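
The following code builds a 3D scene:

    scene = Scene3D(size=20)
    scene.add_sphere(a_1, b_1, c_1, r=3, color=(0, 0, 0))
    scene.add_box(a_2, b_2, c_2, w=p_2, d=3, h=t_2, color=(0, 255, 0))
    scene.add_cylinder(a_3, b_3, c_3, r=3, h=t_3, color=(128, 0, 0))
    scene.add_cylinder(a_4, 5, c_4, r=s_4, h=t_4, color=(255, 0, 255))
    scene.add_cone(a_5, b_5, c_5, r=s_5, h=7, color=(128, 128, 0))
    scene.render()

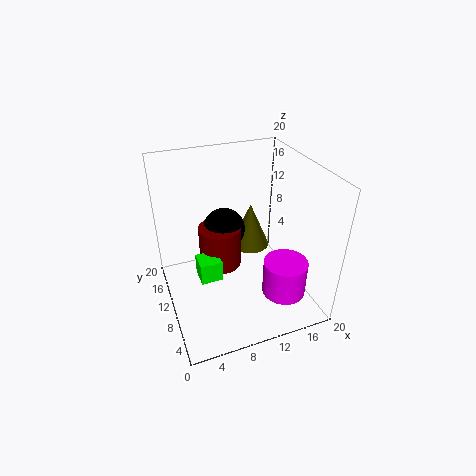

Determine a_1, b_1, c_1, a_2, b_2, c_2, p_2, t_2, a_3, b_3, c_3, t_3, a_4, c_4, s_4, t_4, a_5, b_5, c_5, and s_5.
a_1 = 9; b_1 = 13; c_1 = 10; a_2 = 4; b_2 = 8; c_2 = 5; p_2 = 3; t_2 = 3; a_3 = 8; b_3 = 12; c_3 = 5; t_3 = 6; a_4 = 15; c_4 = 3; s_4 = 3; t_4 = 5; a_5 = 14; b_5 = 15; c_5 = 5; s_5 = 3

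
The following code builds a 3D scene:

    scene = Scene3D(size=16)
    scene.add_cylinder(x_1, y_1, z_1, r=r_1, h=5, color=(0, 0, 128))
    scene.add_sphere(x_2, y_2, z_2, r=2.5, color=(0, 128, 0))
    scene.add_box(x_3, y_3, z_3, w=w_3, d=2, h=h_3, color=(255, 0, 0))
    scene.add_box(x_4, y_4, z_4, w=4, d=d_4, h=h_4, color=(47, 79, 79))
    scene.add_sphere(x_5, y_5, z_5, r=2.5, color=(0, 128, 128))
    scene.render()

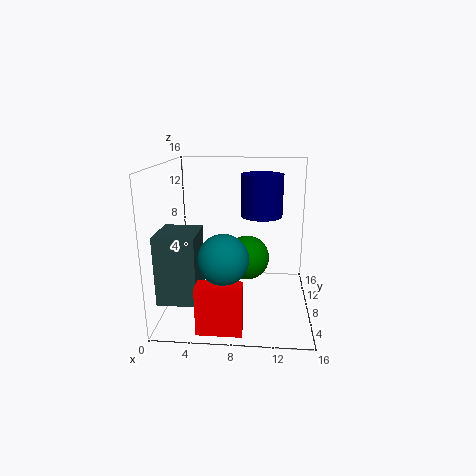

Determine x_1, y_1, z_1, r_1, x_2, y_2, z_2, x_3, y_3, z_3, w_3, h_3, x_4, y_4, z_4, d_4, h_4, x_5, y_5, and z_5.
x_1 = 10.5; y_1 = 12; z_1 = 9.5; r_1 = 2.5; x_2 = 9; y_2 = 8.5; z_2 = 5.5; x_3 = 4.5; y_3 = 0.5; z_3 = 0.5; w_3 = 4.5; h_3 = 5; x_4 = 0.5; y_4 = 1.5; z_4 = 3; d_4 = 4.5; h_4 = 7; x_5 = 7; y_5 = 3; z_5 = 7.5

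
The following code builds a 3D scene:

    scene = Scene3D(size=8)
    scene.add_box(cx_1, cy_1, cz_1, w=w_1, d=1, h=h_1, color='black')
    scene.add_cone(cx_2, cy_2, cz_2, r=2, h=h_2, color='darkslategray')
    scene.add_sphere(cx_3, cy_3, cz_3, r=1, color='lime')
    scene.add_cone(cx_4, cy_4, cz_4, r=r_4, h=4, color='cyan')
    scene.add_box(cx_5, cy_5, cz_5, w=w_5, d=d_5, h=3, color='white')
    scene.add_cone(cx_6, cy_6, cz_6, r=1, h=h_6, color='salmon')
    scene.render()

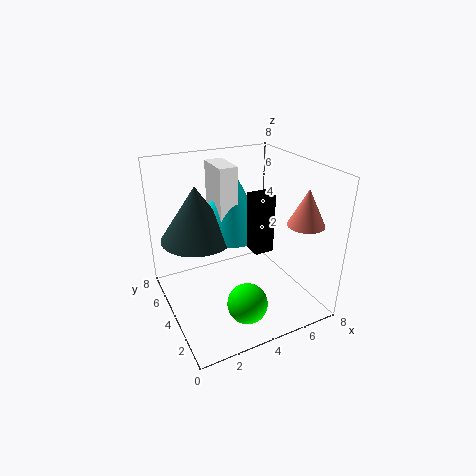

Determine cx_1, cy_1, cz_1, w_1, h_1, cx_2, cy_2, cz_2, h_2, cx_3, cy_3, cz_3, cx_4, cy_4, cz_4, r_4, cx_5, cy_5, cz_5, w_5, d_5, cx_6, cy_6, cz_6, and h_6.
cx_1 = 4, cy_1 = 2, cz_1 = 4, w_1 = 1, h_1 = 3, cx_2 = 2, cy_2 = 5, cz_2 = 4, h_2 = 3, cx_3 = 3, cy_3 = 1, cz_3 = 2, cx_4 = 4, cy_4 = 5, cz_4 = 4, r_4 = 2, cx_5 = 3, cy_5 = 4, cz_5 = 5, w_5 = 1, d_5 = 2, cx_6 = 7, cy_6 = 2, cz_6 = 5, h_6 = 2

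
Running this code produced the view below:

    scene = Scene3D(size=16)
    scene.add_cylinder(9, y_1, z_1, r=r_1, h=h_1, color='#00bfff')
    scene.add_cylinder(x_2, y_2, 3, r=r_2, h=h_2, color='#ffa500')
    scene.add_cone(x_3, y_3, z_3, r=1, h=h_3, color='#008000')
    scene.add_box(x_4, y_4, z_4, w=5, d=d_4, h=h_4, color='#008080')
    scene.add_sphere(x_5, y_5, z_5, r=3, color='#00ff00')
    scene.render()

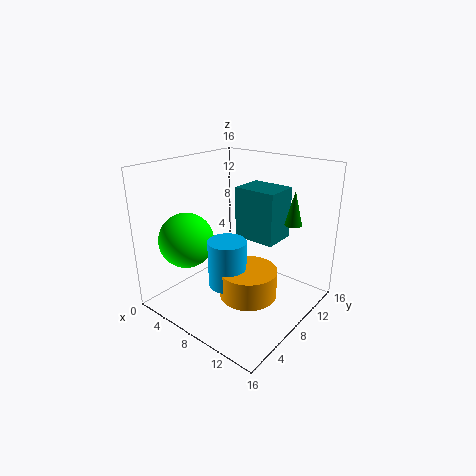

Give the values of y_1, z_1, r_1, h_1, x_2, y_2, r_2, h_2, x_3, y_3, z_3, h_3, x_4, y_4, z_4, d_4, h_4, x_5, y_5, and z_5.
y_1 = 5
z_1 = 4
r_1 = 2
h_1 = 5
x_2 = 11
y_2 = 6
r_2 = 3
h_2 = 3
x_3 = 12
y_3 = 13
z_3 = 9
h_3 = 4
x_4 = 6
y_4 = 10
z_4 = 7
d_4 = 4
h_4 = 6
x_5 = 4
y_5 = 4
z_5 = 8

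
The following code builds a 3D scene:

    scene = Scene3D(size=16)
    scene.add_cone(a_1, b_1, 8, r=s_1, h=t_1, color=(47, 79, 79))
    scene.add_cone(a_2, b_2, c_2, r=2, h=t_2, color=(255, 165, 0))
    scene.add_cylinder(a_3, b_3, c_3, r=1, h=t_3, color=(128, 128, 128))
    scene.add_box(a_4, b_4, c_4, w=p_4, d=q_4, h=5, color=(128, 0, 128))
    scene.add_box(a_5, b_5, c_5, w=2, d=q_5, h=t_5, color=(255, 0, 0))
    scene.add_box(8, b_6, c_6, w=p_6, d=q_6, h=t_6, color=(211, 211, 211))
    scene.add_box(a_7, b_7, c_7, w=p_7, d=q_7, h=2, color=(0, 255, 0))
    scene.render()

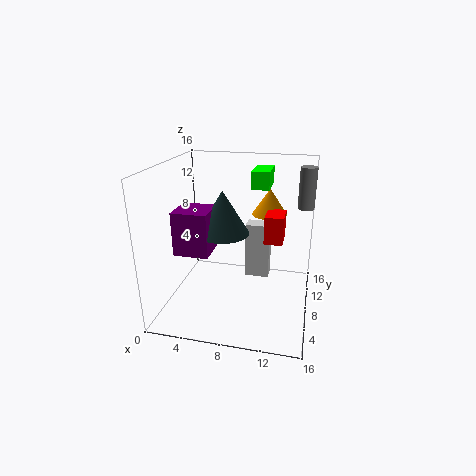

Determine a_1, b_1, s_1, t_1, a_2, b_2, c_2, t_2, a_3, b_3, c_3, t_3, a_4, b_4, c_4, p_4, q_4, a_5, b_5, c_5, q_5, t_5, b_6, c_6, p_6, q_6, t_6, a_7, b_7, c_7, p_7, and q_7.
a_1 = 6, b_1 = 9, s_1 = 3, t_1 = 5, a_2 = 11, b_2 = 11, c_2 = 10, t_2 = 3, a_3 = 15, b_3 = 14, c_3 = 10, t_3 = 5, a_4 = 1, b_4 = 6, c_4 = 6, p_4 = 4, q_4 = 4, a_5 = 11, b_5 = 7, c_5 = 8, q_5 = 3, t_5 = 3, b_6 = 12, c_6 = 1, p_6 = 3, q_6 = 2, t_6 = 7, a_7 = 9, b_7 = 10, c_7 = 13, p_7 = 2, q_7 = 4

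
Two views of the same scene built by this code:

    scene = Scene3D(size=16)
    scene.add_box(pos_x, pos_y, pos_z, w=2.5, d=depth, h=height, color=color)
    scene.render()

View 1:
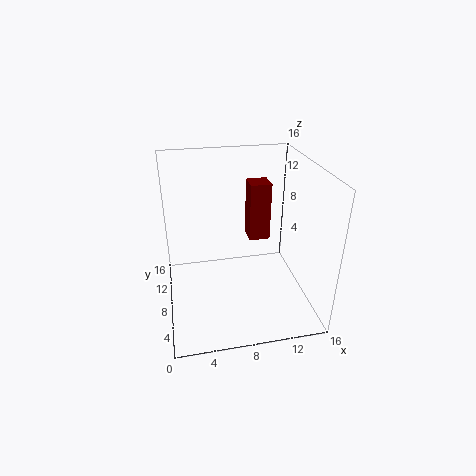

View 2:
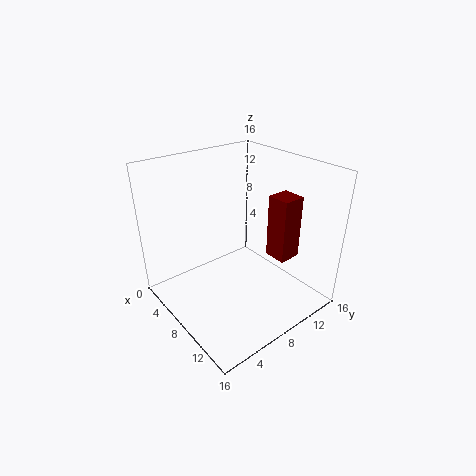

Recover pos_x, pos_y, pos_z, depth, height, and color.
pos_x = 10, pos_y = 10.5, pos_z = 6, depth = 2.5, height = 7, color = 'maroon'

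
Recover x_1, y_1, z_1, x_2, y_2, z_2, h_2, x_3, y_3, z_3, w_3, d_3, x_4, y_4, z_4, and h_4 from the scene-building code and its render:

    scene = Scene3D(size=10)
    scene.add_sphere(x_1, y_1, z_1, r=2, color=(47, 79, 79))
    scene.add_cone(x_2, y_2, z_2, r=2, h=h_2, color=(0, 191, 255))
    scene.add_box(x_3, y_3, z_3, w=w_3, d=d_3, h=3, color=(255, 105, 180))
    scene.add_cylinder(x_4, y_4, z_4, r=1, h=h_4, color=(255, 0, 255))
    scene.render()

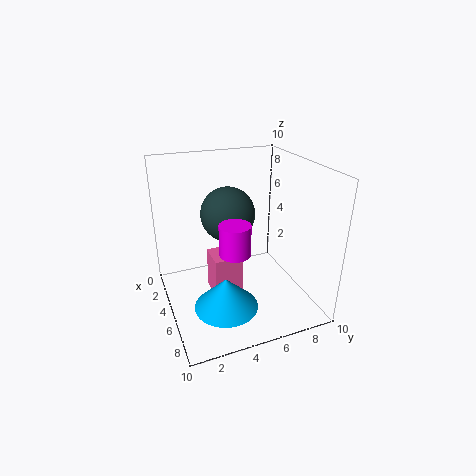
x_1 = 3; y_1 = 5; z_1 = 6; x_2 = 8; y_2 = 3; z_2 = 2; h_2 = 2; x_3 = 4; y_3 = 3; z_3 = 1; w_3 = 2; d_3 = 2; x_4 = 7; y_4 = 4; z_4 = 5; h_4 = 2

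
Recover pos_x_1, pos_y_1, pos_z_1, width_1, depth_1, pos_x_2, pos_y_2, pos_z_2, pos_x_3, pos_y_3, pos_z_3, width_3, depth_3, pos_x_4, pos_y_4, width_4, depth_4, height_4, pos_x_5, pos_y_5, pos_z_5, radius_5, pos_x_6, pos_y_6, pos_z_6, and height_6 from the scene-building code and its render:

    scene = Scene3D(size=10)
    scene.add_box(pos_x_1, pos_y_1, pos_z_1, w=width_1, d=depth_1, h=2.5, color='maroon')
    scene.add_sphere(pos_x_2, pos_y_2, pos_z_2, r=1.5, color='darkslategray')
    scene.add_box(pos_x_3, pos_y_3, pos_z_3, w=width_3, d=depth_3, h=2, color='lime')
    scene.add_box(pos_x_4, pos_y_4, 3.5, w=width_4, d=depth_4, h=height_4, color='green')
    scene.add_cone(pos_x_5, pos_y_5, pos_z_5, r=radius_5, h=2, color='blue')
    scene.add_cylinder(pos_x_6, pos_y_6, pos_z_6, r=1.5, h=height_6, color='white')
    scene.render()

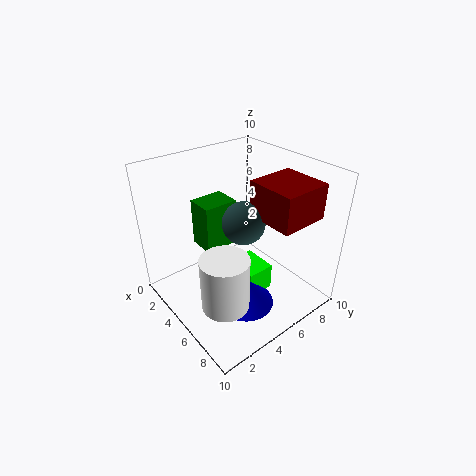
pos_x_1 = 5; pos_y_1 = 6; pos_z_1 = 6.5; width_1 = 3.5; depth_1 = 3.5; pos_x_2 = 5; pos_y_2 = 5.5; pos_z_2 = 6; pos_x_3 = 4; pos_y_3 = 5; pos_z_3 = 0.5; width_3 = 2.5; depth_3 = 2; pos_x_4 = 1.5; pos_y_4 = 3.5; width_4 = 2; depth_4 = 2.5; height_4 = 3.5; pos_x_5 = 6.5; pos_y_5 = 4.5; pos_z_5 = 0.5; radius_5 = 2; pos_x_6 = 7.5; pos_y_6 = 2; pos_z_6 = 2.5; height_6 = 3.5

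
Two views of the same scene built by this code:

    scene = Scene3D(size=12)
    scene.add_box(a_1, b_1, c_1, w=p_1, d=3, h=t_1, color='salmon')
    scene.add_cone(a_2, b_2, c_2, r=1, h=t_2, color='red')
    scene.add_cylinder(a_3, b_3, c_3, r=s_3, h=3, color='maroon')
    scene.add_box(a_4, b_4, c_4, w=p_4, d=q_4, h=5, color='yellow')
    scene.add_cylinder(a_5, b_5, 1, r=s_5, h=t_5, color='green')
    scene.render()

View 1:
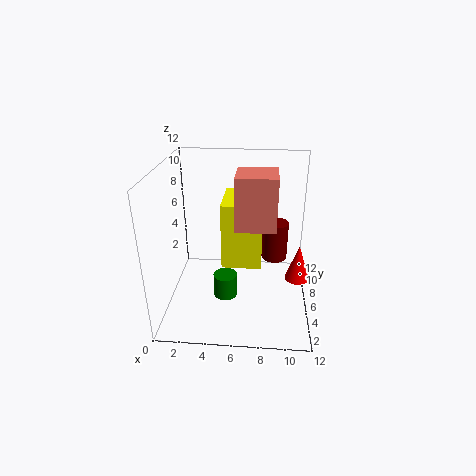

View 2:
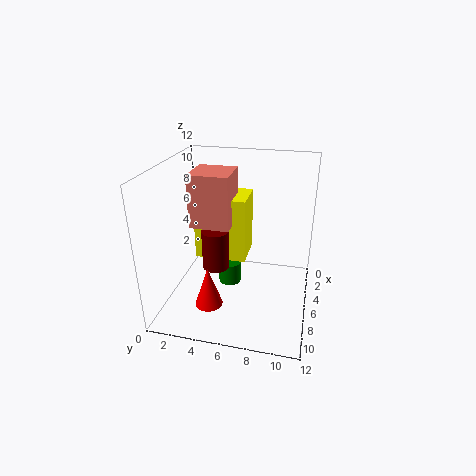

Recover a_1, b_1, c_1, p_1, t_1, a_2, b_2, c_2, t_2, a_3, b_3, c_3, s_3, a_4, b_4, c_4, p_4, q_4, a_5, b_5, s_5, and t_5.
a_1 = 6
b_1 = 3
c_1 = 8
p_1 = 3
t_1 = 4
a_2 = 11
b_2 = 5
c_2 = 3
t_2 = 3
a_3 = 9
b_3 = 5
c_3 = 5
s_3 = 1
a_4 = 5
b_4 = 3
c_4 = 5
p_4 = 3
q_4 = 4
a_5 = 5
b_5 = 5
s_5 = 1
t_5 = 2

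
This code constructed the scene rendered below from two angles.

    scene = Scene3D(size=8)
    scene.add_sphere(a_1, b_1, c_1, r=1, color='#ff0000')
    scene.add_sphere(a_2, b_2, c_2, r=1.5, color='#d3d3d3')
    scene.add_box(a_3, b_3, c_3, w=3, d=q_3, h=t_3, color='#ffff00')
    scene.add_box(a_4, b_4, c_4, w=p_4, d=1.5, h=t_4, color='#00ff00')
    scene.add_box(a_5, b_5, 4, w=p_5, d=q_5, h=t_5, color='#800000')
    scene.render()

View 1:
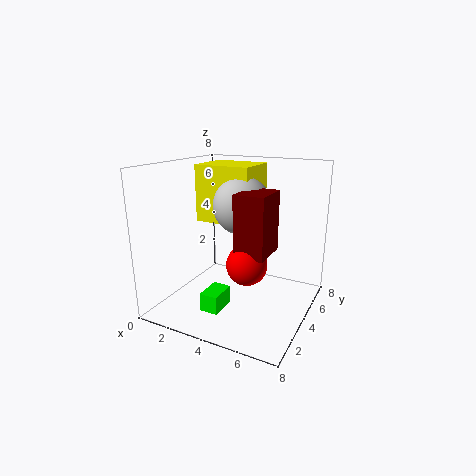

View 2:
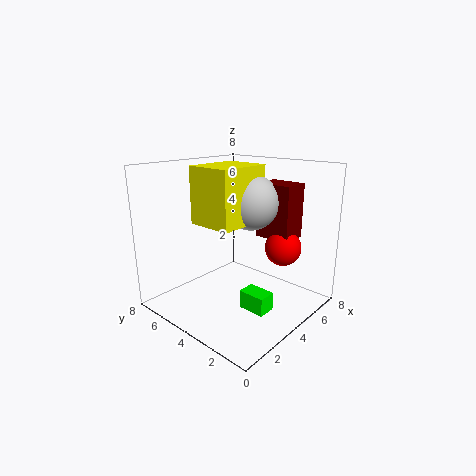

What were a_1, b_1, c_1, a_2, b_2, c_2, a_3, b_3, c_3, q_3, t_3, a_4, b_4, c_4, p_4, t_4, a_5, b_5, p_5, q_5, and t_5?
a_1 = 5.5
b_1 = 2
c_1 = 3.5
a_2 = 4.5
b_2 = 3.5
c_2 = 6
a_3 = 2
b_3 = 3
c_3 = 5
q_3 = 2.5
t_3 = 3
a_4 = 3
b_4 = 1.5
c_4 = 0.5
p_4 = 1
t_4 = 1
a_5 = 5
b_5 = 1.5
p_5 = 1.5
q_5 = 2
t_5 = 3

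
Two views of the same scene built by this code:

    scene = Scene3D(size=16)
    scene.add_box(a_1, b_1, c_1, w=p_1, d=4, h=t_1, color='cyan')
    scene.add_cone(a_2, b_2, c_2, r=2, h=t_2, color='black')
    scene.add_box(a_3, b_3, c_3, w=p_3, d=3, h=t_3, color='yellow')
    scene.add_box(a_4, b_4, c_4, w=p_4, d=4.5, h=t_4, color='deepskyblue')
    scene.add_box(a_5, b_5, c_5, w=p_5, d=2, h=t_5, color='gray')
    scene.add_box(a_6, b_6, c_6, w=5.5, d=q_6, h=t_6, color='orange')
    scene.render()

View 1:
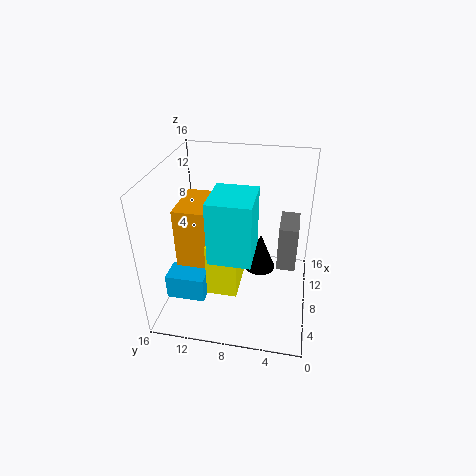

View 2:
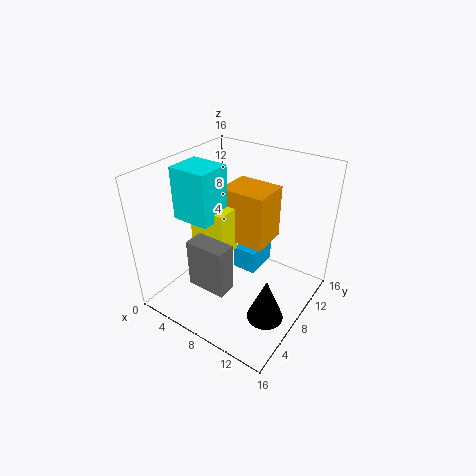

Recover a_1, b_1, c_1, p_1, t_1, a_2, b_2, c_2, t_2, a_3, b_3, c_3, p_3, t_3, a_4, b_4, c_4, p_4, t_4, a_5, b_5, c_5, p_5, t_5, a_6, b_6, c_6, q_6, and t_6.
a_1 = 1, b_1 = 5.5, c_1 = 9.5, p_1 = 4.5, t_1 = 6, a_2 = 13, b_2 = 6, c_2 = 0.5, t_2 = 5, a_3 = 2, b_3 = 7, c_3 = 5, p_3 = 4.5, t_3 = 5.5, a_4 = 5, b_4 = 11.5, c_4 = 0.5, p_4 = 3, t_4 = 3, a_5 = 6.5, b_5 = 1.5, c_5 = 5.5, p_5 = 4, t_5 = 5, a_6 = 4.5, b_6 = 9.5, c_6 = 6, q_6 = 4.5, t_6 = 6.5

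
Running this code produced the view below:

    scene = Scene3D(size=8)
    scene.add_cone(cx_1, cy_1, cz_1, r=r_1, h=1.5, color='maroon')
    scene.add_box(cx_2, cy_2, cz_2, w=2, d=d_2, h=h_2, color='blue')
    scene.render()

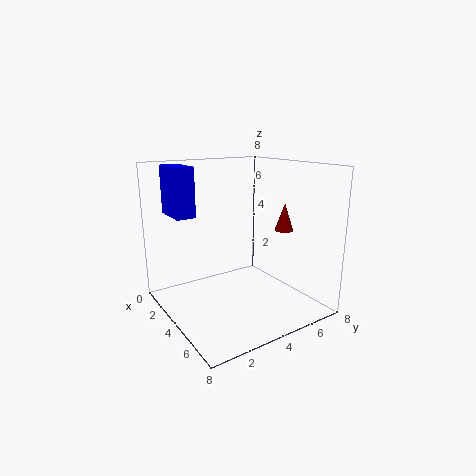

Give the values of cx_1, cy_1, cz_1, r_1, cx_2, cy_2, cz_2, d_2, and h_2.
cx_1 = 5.5
cy_1 = 6
cz_1 = 4.5
r_1 = 0.5
cx_2 = 2
cy_2 = 0.5
cz_2 = 5.5
d_2 = 1
h_2 = 2.5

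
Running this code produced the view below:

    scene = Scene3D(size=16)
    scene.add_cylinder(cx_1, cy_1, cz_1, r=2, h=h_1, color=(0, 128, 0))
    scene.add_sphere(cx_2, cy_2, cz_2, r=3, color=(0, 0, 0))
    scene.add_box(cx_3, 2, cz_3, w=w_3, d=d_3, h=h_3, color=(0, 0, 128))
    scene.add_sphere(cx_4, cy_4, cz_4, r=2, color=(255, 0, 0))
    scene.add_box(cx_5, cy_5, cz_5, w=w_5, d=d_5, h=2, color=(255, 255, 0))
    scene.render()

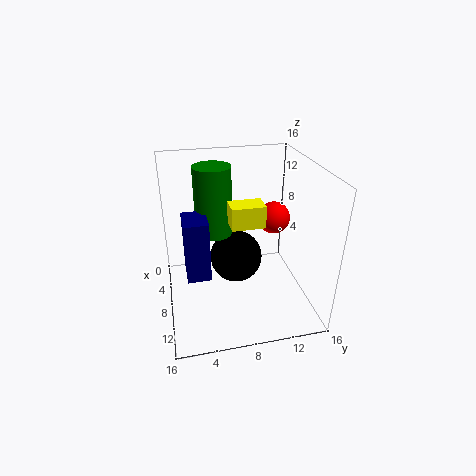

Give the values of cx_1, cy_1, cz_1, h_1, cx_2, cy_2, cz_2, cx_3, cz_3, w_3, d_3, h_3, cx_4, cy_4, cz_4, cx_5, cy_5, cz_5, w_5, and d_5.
cx_1 = 7, cy_1 = 5.5, cz_1 = 8.5, h_1 = 7.5, cx_2 = 7, cy_2 = 8, cz_2 = 5, cx_3 = 7.5, cz_3 = 5, w_3 = 3.5, d_3 = 2.5, h_3 = 6.5, cx_4 = 4, cy_4 = 13.5, cz_4 = 8, cx_5 = 12.5, cy_5 = 6, cz_5 = 12.5, w_5 = 2, d_5 = 3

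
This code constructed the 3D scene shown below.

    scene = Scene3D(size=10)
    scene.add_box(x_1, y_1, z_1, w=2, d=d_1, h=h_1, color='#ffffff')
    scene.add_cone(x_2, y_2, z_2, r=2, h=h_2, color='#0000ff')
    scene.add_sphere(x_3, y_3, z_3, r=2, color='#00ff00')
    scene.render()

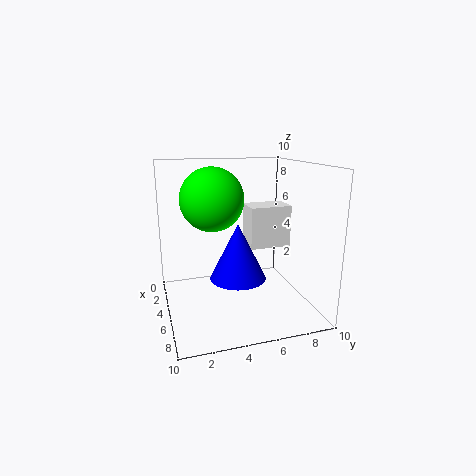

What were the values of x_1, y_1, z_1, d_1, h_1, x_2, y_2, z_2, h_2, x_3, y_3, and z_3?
x_1 = 3; y_1 = 6; z_1 = 4; d_1 = 3; h_1 = 3; x_2 = 5; y_2 = 5; z_2 = 2; h_2 = 4; x_3 = 6; y_3 = 3; z_3 = 8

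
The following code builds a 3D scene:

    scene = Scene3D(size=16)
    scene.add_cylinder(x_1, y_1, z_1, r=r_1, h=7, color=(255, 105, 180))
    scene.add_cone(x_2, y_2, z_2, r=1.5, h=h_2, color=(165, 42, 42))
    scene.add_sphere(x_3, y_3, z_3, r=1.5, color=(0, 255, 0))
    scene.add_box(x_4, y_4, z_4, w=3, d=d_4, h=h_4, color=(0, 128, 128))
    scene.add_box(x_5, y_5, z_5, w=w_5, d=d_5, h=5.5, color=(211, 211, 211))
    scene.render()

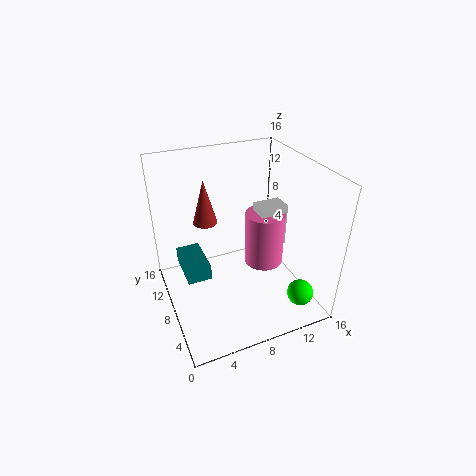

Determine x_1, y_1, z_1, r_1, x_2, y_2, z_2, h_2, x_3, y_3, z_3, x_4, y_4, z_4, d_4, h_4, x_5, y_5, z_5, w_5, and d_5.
x_1 = 13
y_1 = 11
z_1 = 1.5
r_1 = 2.5
x_2 = 6
y_2 = 13.5
z_2 = 7.5
h_2 = 5.5
x_3 = 14
y_3 = 3.5
z_3 = 1.5
x_4 = 2.5
y_4 = 10.5
z_4 = 1
d_4 = 5.5
h_4 = 2
x_5 = 12
y_5 = 10
z_5 = 4
w_5 = 3.5
d_5 = 2.5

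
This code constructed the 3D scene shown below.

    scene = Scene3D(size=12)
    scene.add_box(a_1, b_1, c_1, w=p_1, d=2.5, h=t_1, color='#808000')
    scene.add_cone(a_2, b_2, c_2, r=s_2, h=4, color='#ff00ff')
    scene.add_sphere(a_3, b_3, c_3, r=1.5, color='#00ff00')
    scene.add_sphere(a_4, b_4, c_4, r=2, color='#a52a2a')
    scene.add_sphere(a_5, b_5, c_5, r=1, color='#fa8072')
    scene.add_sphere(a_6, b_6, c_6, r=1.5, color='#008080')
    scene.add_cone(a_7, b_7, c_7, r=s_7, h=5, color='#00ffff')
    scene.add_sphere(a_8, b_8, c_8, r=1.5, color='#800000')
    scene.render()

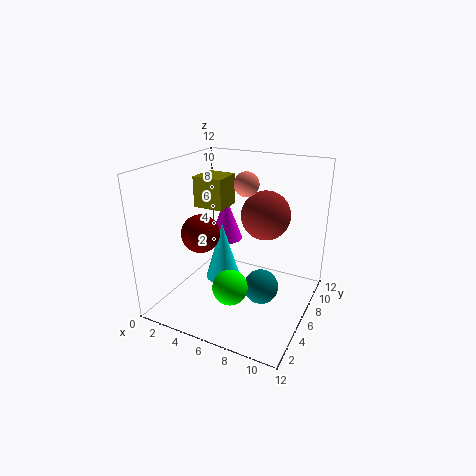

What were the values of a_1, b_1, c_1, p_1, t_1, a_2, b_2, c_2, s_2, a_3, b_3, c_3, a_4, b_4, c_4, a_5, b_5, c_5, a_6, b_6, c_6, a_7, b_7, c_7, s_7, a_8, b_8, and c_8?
a_1 = 2.5, b_1 = 5, c_1 = 8.5, p_1 = 2.5, t_1 = 2.5, a_2 = 3.5, b_2 = 8.5, c_2 = 4.5, s_2 = 1.5, a_3 = 6, b_3 = 4.5, c_3 = 2, a_4 = 8, b_4 = 7, c_4 = 8, a_5 = 6.5, b_5 = 6.5, c_5 = 10.5, a_6 = 8, b_6 = 6.5, c_6 = 1.5, a_7 = 4.5, b_7 = 6, c_7 = 2, s_7 = 1.5, a_8 = 4, b_8 = 3.5, c_8 = 7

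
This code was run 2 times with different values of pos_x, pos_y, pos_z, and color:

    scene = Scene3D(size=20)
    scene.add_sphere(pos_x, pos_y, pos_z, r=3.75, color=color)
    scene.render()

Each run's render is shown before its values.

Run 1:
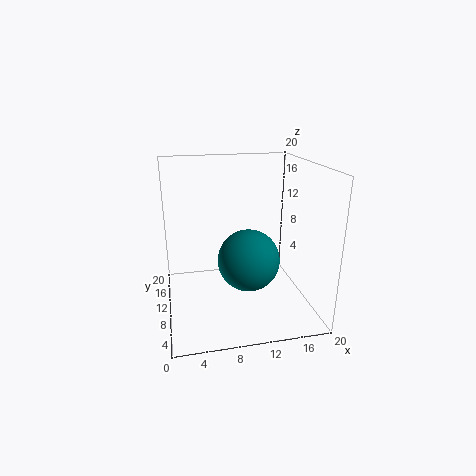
pos_x = 10
pos_y = 4
pos_z = 9.5
color = 'teal'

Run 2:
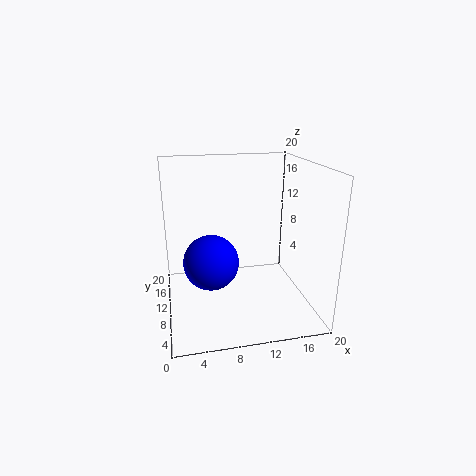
pos_x = 6
pos_y = 8.75
pos_z = 7.25
color = 'blue'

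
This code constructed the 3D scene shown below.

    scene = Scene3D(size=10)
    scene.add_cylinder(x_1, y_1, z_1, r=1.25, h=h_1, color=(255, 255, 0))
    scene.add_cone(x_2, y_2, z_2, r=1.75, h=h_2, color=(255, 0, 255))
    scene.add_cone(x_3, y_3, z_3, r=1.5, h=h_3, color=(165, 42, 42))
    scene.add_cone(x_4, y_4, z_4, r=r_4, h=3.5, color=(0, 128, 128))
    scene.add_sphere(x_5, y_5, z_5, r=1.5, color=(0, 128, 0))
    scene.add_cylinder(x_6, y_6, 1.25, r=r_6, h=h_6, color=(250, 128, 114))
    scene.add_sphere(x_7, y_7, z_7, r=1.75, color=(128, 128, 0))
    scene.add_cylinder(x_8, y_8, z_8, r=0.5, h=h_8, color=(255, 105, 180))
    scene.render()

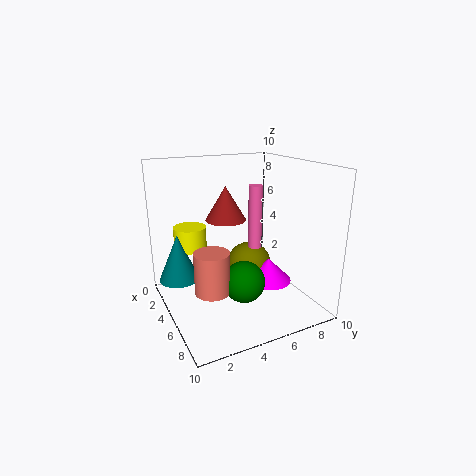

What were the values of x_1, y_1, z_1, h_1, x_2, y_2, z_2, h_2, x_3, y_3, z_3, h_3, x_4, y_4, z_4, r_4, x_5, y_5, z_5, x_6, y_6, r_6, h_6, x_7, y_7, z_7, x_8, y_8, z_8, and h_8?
x_1 = 1.25; y_1 = 2.75; z_1 = 3.25; h_1 = 1.75; x_2 = 4.75; y_2 = 7.75; z_2 = 1; h_2 = 1.75; x_3 = 3; y_3 = 5; z_3 = 5.75; h_3 = 2.5; x_4 = 2; y_4 = 1.5; z_4 = 1.25; r_4 = 1.5; x_5 = 5.5; y_5 = 5.25; z_5 = 1.75; x_6 = 5; y_6 = 3; r_6 = 1.25; h_6 = 3; x_7 = 3; y_7 = 7; z_7 = 1.75; x_8 = 4.75; y_8 = 6.5; z_8 = 4; h_8 = 4.5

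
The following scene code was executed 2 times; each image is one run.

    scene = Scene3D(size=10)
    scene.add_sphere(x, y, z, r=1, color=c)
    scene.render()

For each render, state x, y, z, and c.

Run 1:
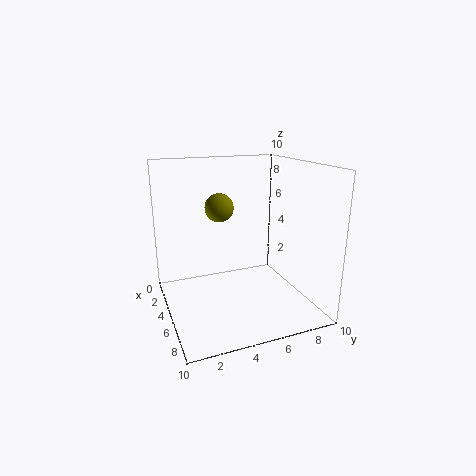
x = 4
y = 4
z = 7
c = 'olive'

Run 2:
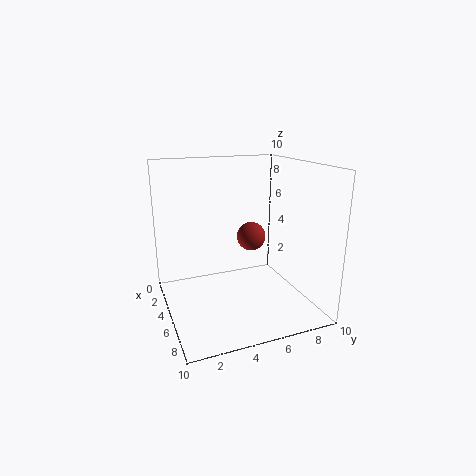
x = 5
y = 6
z = 5
c = 'brown'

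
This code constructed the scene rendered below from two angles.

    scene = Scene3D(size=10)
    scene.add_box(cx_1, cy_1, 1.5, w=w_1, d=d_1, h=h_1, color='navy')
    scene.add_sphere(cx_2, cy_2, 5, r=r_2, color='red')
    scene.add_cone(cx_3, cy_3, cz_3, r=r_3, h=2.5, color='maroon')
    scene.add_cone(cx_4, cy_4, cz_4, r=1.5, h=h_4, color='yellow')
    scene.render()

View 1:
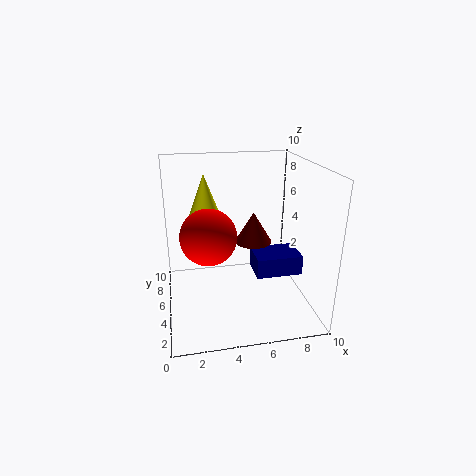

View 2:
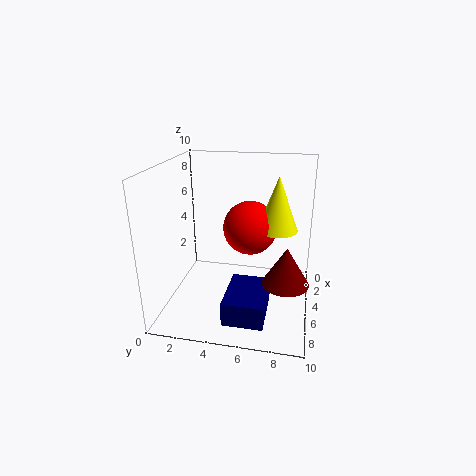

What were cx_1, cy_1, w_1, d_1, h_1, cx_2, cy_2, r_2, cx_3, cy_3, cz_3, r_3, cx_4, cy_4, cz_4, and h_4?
cx_1 = 6.5
cy_1 = 5
w_1 = 3.5
d_1 = 2.5
h_1 = 1.5
cx_2 = 3
cy_2 = 5.5
r_2 = 2
cx_3 = 7
cy_3 = 8.5
cz_3 = 3
r_3 = 1.5
cx_4 = 3
cy_4 = 7.5
cz_4 = 5
h_4 = 4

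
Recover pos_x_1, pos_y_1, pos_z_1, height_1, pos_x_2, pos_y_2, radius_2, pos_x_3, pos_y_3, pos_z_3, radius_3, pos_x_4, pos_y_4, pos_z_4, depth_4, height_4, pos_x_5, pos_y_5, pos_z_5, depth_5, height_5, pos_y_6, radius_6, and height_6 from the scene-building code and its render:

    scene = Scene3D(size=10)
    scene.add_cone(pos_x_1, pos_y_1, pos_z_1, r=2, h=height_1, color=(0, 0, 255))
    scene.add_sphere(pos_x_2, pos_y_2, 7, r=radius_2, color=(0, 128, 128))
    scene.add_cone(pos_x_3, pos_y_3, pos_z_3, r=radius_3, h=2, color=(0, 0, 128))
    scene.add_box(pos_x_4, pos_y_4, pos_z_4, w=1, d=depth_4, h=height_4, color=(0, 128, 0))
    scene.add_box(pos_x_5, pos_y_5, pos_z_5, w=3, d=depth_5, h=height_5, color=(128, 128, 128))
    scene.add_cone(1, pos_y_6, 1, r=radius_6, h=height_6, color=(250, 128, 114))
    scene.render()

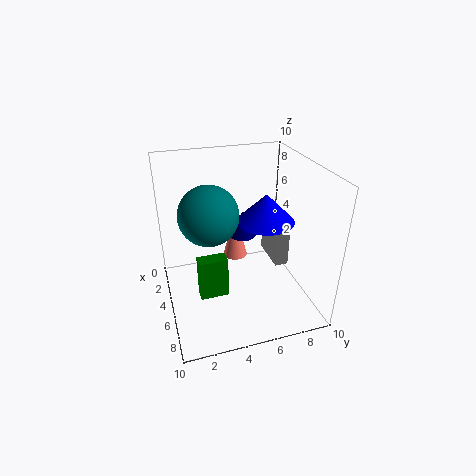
pos_x_1 = 5, pos_y_1 = 7, pos_z_1 = 6, height_1 = 2, pos_x_2 = 5, pos_y_2 = 3, radius_2 = 2, pos_x_3 = 3, pos_y_3 = 6, pos_z_3 = 4, radius_3 = 1, pos_x_4 = 5, pos_y_4 = 2, pos_z_4 = 1, depth_4 = 2, height_4 = 3, pos_x_5 = 2, pos_y_5 = 8, pos_z_5 = 2, depth_5 = 1, height_5 = 3, pos_y_6 = 6, radius_6 = 1, height_6 = 4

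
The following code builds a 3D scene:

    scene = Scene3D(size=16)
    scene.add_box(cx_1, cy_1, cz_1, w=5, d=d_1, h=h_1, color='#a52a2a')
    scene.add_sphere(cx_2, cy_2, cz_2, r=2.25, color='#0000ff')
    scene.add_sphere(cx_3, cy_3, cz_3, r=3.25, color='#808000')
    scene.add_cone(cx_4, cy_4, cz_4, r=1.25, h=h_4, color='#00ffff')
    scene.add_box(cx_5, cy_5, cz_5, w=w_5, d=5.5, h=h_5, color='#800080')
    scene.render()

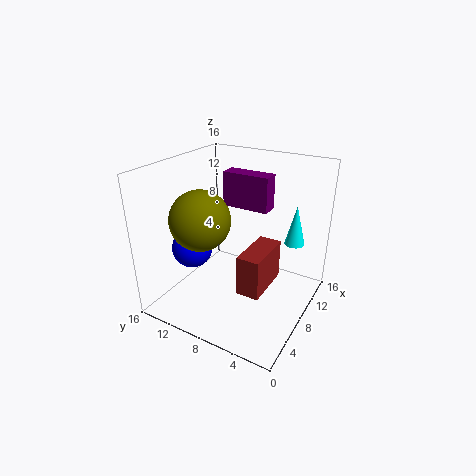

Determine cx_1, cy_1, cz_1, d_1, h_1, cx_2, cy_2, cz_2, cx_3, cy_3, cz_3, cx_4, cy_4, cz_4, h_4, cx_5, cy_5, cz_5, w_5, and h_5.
cx_1 = 2.5
cy_1 = 2.75
cz_1 = 5.25
d_1 = 2.25
h_1 = 4
cx_2 = 5.5
cy_2 = 12.5
cz_2 = 6.75
cx_3 = 5.25
cy_3 = 11
cz_3 = 10.5
cx_4 = 14.75
cy_4 = 3.75
cz_4 = 5.25
h_4 = 5
cx_5 = 10.25
cy_5 = 5.75
cz_5 = 10.5
w_5 = 2
h_5 = 4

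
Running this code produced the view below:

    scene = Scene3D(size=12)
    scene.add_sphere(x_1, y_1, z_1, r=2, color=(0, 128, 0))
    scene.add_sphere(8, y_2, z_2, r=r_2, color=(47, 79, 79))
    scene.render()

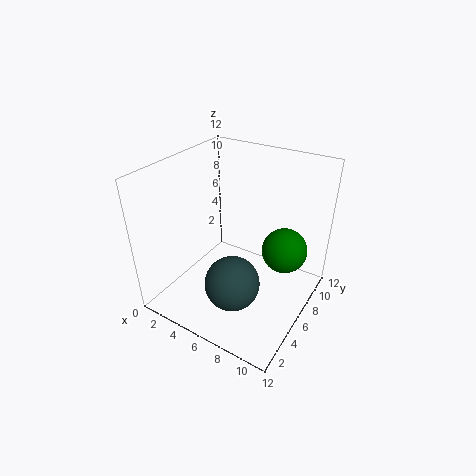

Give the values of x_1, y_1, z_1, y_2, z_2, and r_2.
x_1 = 9
y_1 = 9
z_1 = 4
y_2 = 2
z_2 = 5
r_2 = 2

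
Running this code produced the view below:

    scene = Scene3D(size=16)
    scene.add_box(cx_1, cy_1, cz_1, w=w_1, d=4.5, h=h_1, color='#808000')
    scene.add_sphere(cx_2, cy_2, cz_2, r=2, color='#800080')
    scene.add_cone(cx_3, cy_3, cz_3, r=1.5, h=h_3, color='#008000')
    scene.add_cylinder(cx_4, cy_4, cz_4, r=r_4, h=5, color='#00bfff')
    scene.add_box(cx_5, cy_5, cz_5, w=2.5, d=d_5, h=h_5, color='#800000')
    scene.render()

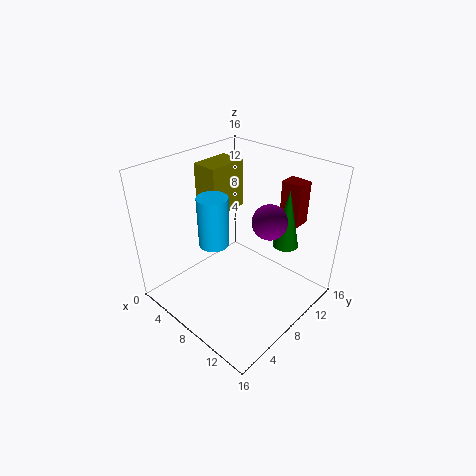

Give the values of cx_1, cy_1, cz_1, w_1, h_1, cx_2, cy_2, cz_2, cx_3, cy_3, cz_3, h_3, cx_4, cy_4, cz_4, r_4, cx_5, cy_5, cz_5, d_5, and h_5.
cx_1 = 2.5
cy_1 = 7
cz_1 = 10
w_1 = 3
h_1 = 5.5
cx_2 = 10
cy_2 = 11
cz_2 = 9.5
cx_3 = 11
cy_3 = 13
cz_3 = 6
h_3 = 7
cx_4 = 8.5
cy_4 = 4
cz_4 = 9.5
r_4 = 1.5
cx_5 = 9.5
cy_5 = 13.5
cz_5 = 8.5
d_5 = 2
h_5 = 5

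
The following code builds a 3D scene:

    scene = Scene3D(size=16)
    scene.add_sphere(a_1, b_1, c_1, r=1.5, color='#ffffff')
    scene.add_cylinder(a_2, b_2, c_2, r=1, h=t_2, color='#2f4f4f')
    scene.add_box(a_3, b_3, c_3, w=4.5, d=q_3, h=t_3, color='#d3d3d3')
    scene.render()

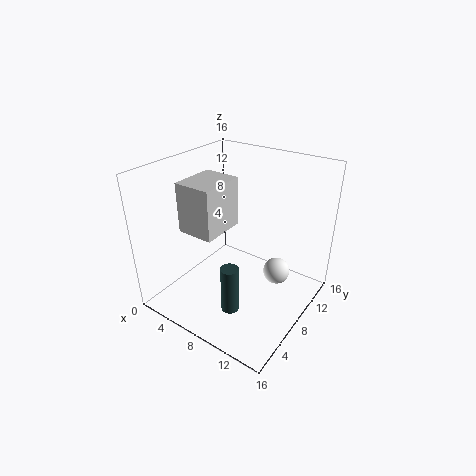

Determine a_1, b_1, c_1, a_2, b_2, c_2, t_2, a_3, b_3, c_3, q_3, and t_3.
a_1 = 12
b_1 = 10
c_1 = 4
a_2 = 9
b_2 = 5
c_2 = 0.5
t_2 = 5.5
a_3 = 1
b_3 = 6
c_3 = 7.5
q_3 = 5.5
t_3 = 6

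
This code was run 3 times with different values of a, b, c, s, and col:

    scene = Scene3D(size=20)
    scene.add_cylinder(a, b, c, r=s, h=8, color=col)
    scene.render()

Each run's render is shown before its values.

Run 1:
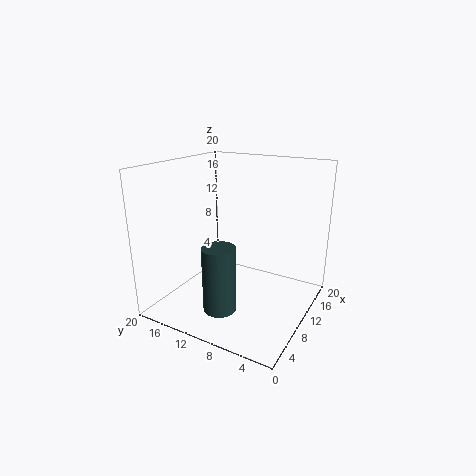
a = 2; b = 8; c = 4; s = 2; col = 'darkslategray'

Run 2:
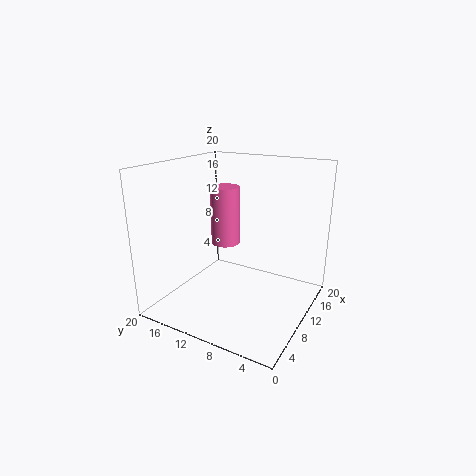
a = 10; b = 12; c = 9; s = 2; col = 'hotpink'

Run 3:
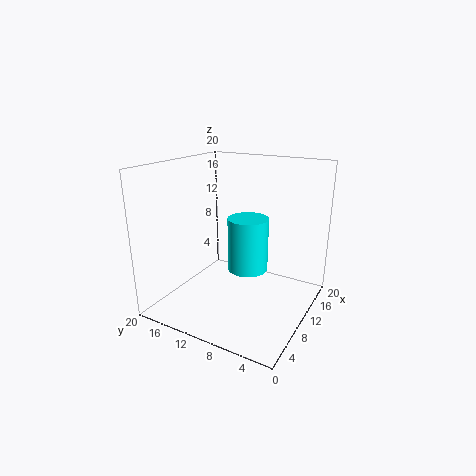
a = 13; b = 10; c = 4; s = 3; col = 'cyan'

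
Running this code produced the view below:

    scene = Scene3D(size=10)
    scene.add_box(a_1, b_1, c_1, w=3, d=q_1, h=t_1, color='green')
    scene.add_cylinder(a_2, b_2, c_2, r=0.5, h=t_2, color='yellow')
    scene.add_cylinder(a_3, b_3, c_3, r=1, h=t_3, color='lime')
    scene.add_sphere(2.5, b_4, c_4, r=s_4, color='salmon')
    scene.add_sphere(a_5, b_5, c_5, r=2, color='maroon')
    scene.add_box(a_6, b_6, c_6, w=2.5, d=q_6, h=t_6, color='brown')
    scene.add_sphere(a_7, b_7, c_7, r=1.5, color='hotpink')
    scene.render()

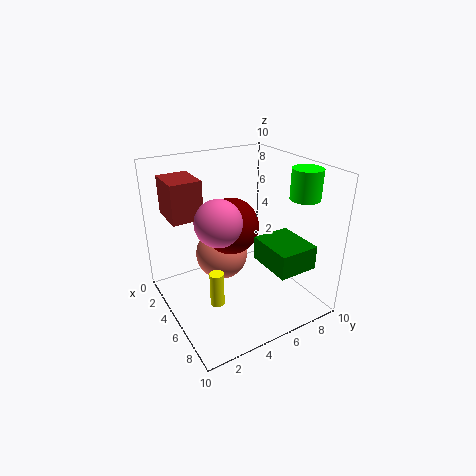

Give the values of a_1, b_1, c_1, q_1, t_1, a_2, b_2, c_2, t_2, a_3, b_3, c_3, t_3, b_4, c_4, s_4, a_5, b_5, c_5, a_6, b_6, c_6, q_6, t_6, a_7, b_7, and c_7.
a_1 = 7
b_1 = 5
c_1 = 4.5
q_1 = 2.5
t_1 = 1.5
a_2 = 5.5
b_2 = 3
c_2 = 0.5
t_2 = 2.5
a_3 = 7.5
b_3 = 8.5
c_3 = 8
t_3 = 2
b_4 = 5
c_4 = 2.5
s_4 = 2
a_5 = 4
b_5 = 5
c_5 = 5.5
a_6 = 2.5
b_6 = 0.5
c_6 = 7
q_6 = 2
t_6 = 2.5
a_7 = 6
b_7 = 3
c_7 = 7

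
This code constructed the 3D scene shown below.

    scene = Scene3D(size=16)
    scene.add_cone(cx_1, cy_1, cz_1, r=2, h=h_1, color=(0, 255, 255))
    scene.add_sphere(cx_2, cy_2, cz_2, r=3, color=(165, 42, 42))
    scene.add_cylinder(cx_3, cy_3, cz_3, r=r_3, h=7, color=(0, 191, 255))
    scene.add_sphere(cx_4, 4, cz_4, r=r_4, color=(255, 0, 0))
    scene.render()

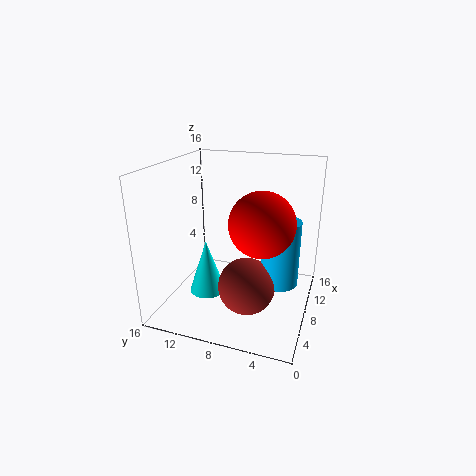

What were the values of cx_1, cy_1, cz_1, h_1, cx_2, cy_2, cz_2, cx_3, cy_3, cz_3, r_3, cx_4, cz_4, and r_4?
cx_1 = 6
cy_1 = 11
cz_1 = 2
h_1 = 6
cx_2 = 5
cy_2 = 6
cz_2 = 4
cx_3 = 7
cy_3 = 3
cz_3 = 4
r_3 = 2
cx_4 = 3
cz_4 = 12
r_4 = 3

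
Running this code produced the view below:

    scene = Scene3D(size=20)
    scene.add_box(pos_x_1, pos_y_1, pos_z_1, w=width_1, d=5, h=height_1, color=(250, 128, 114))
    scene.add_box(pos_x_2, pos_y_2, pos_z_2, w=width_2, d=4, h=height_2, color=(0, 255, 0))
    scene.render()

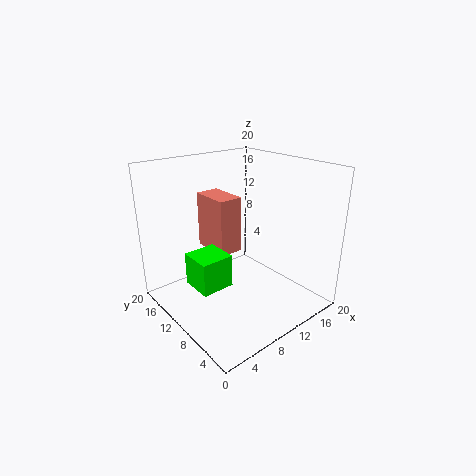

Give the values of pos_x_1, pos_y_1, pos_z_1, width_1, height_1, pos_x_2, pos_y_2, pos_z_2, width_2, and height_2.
pos_x_1 = 5
pos_y_1 = 7
pos_z_1 = 10
width_1 = 3
height_1 = 7
pos_x_2 = 1
pos_y_2 = 5
pos_z_2 = 7
width_2 = 4
height_2 = 4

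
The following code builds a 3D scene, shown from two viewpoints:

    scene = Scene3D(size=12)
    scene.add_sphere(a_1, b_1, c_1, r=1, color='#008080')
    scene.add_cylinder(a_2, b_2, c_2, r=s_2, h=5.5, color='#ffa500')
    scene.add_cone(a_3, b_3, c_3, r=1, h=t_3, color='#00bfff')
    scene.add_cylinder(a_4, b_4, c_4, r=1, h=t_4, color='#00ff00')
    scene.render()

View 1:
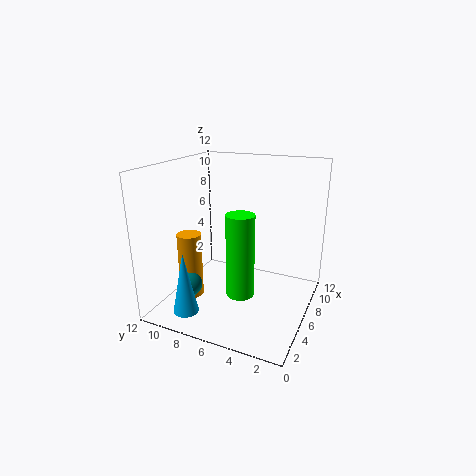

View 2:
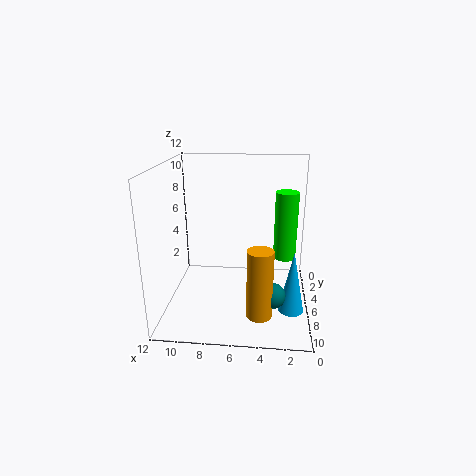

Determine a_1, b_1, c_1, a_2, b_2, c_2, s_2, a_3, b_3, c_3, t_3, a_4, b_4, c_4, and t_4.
a_1 = 3
b_1 = 9
c_1 = 2.5
a_2 = 4
b_2 = 9.5
c_2 = 1
s_2 = 1
a_3 = 1.5
b_3 = 8.5
c_3 = 1
t_3 = 5
a_4 = 2
b_4 = 4
c_4 = 3.5
t_4 = 6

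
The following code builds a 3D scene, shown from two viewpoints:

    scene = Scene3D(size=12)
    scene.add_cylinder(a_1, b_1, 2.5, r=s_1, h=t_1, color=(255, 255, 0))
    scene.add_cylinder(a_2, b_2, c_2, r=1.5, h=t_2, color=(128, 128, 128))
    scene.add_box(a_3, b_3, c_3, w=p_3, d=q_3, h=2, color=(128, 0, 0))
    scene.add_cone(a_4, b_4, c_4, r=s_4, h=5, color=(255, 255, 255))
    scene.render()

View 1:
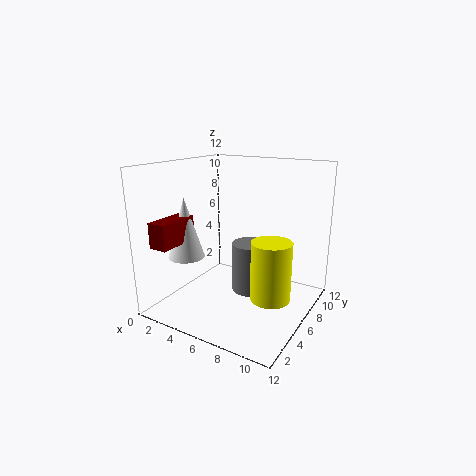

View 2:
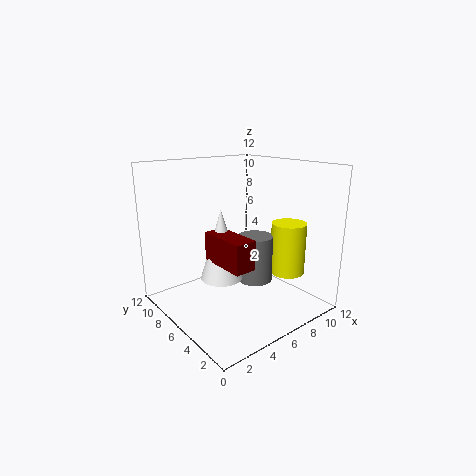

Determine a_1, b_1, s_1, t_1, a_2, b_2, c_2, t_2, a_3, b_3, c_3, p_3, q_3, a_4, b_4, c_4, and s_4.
a_1 = 10; b_1 = 4; s_1 = 1.5; t_1 = 4.5; a_2 = 7.5; b_2 = 5.5; c_2 = 2; t_2 = 4; a_3 = 1.5; b_3 = 0.5; c_3 = 6; p_3 = 1.5; q_3 = 3.5; a_4 = 2.5; b_4 = 3.5; c_4 = 4.5; s_4 = 1.5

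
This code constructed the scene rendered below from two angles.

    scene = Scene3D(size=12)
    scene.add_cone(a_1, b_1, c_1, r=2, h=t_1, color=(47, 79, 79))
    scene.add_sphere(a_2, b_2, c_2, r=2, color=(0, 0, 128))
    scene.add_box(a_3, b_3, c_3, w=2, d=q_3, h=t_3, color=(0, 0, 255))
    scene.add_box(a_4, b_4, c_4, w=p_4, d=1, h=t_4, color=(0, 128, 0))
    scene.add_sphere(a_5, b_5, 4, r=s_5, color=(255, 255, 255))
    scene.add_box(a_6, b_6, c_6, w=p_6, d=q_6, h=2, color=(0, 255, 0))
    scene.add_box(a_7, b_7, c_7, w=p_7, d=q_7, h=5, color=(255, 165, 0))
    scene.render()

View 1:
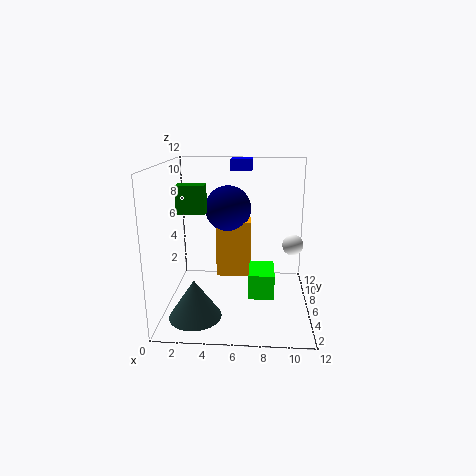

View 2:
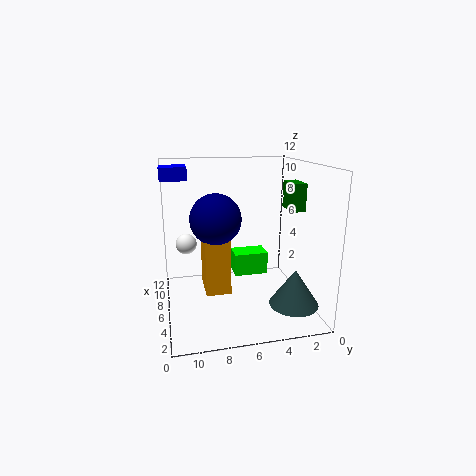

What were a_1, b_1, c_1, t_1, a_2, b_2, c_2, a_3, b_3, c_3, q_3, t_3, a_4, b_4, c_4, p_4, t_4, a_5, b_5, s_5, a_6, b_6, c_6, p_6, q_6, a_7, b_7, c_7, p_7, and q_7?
a_1 = 3
b_1 = 2
c_1 = 1
t_1 = 3
a_2 = 5
b_2 = 8
c_2 = 8
a_3 = 5
b_3 = 10
c_3 = 11
q_3 = 2
t_3 = 1
a_4 = 2
b_4 = 2
c_4 = 9
p_4 = 2
t_4 = 2
a_5 = 11
b_5 = 10
s_5 = 1
a_6 = 7
b_6 = 3
c_6 = 2
p_6 = 2
q_6 = 3
a_7 = 4
b_7 = 7
c_7 = 2
p_7 = 3
q_7 = 2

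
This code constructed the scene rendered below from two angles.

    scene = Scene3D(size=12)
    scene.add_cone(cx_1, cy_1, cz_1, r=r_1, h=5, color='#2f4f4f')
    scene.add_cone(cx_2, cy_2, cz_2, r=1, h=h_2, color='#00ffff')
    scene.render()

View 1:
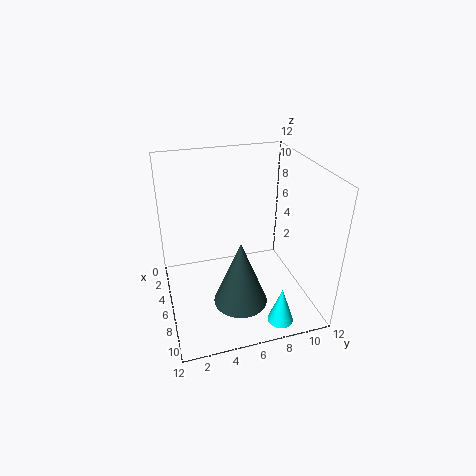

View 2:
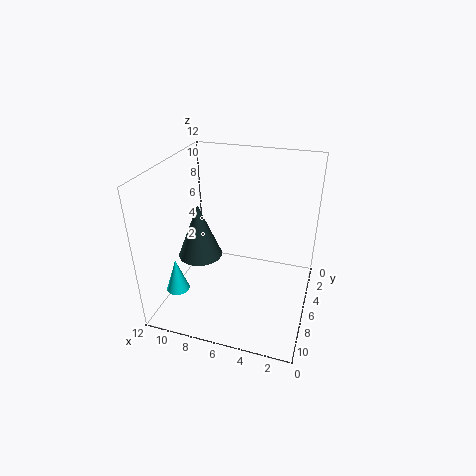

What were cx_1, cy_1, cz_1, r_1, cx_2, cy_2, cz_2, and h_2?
cx_1 = 10
cy_1 = 5
cz_1 = 3
r_1 = 2
cx_2 = 11
cy_2 = 8
cz_2 = 1
h_2 = 3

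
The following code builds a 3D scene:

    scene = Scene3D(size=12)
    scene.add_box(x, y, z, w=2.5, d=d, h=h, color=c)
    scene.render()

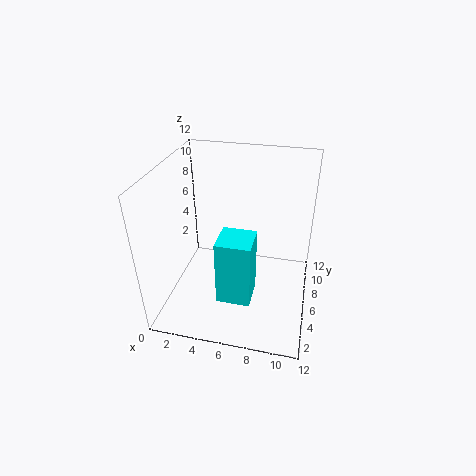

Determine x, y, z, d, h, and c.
x = 5.5
y = 1
z = 3.5
d = 2.5
h = 5
c = 'cyan'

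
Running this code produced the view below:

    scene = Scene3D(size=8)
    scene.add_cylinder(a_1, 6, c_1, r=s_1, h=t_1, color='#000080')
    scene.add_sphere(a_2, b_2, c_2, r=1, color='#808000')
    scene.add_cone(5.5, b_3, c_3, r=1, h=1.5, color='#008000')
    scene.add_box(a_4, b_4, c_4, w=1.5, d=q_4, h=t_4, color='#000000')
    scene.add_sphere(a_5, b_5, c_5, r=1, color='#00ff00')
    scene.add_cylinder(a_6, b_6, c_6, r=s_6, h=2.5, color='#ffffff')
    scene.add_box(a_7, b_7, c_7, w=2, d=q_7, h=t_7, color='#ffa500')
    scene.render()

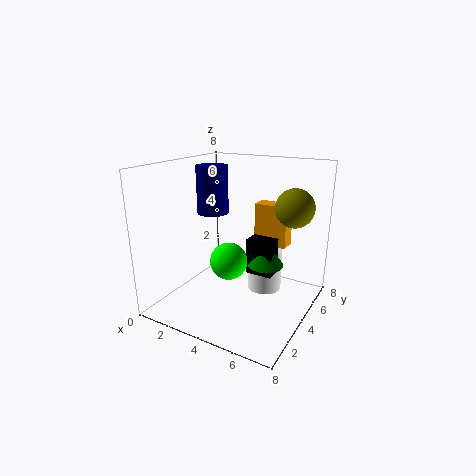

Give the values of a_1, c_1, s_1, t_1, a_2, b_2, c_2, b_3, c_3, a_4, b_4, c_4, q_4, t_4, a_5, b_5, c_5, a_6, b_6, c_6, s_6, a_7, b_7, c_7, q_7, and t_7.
a_1 = 1, c_1 = 4.5, s_1 = 1, t_1 = 3, a_2 = 7, b_2 = 4.5, c_2 = 6, b_3 = 4.5, c_3 = 2.5, a_4 = 4.5, b_4 = 4, c_4 = 2, q_4 = 1, t_4 = 2, a_5 = 4, b_5 = 3, c_5 = 3, a_6 = 5, b_6 = 5.5, c_6 = 0.5, s_6 = 1, a_7 = 4, b_7 = 6, c_7 = 3, q_7 = 1, t_7 = 2.5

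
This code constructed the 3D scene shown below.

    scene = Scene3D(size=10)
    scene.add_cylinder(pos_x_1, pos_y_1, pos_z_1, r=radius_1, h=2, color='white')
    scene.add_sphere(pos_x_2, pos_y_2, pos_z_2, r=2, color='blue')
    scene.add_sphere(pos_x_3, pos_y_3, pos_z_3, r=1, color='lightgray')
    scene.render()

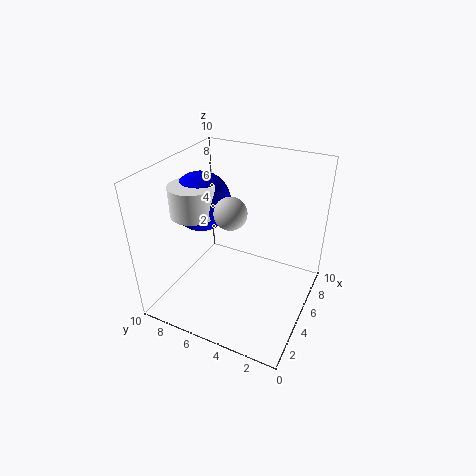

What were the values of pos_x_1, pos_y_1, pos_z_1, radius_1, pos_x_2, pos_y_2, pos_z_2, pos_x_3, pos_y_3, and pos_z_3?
pos_x_1 = 3.5, pos_y_1 = 7.5, pos_z_1 = 7, radius_1 = 1.5, pos_x_2 = 4.5, pos_y_2 = 7.5, pos_z_2 = 7.5, pos_x_3 = 3, pos_y_3 = 4.5, pos_z_3 = 8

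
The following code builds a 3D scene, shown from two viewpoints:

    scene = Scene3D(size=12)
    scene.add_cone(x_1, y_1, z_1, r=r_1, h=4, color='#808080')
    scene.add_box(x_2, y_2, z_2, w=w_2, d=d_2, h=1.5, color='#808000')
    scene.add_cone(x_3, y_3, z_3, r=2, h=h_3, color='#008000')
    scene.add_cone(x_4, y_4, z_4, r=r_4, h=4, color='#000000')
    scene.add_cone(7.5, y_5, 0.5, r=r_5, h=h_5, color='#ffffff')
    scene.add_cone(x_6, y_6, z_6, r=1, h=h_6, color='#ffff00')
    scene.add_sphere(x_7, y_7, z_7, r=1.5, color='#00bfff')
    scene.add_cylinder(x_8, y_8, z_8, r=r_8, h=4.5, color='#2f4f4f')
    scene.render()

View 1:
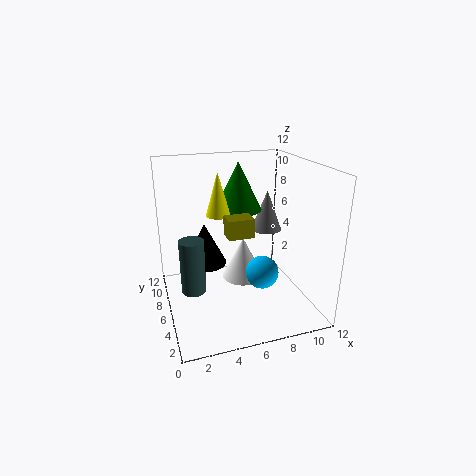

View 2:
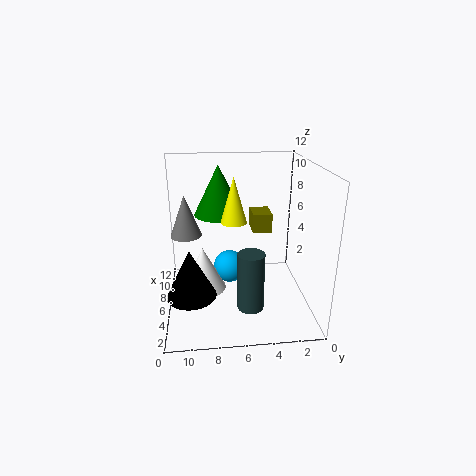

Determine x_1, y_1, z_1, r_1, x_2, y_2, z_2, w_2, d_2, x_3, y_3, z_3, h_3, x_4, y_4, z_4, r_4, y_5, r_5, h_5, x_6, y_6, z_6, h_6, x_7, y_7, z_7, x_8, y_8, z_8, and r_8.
x_1 = 10.5, y_1 = 10.5, z_1 = 4.5, r_1 = 1.5, x_2 = 4.5, y_2 = 3.5, z_2 = 7, w_2 = 2, d_2 = 1.5, x_3 = 6.5, y_3 = 7.5, z_3 = 8, h_3 = 4, x_4 = 4, y_4 = 10, z_4 = 2, r_4 = 2, y_5 = 9, r_5 = 2, h_5 = 4, x_6 = 4.5, y_6 = 6.5, z_6 = 8, h_6 = 3.5, x_7 = 8.5, y_7 = 6.5, z_7 = 2, x_8 = 2, y_8 = 5.5, z_8 = 2, r_8 = 1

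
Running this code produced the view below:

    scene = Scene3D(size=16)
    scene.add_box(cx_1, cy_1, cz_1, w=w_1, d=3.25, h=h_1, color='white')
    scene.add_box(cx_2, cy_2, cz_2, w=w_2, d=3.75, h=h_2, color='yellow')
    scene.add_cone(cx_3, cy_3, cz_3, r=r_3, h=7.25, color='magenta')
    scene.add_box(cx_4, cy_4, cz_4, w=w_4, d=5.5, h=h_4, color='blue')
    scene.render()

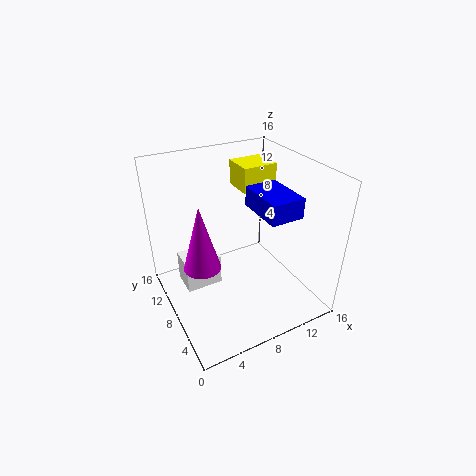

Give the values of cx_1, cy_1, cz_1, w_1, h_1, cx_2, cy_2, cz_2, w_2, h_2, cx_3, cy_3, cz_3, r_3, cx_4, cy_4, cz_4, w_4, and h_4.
cx_1 = 2.25
cy_1 = 9.5
cz_1 = 1.25
w_1 = 4.25
h_1 = 3.75
cx_2 = 10.5
cy_2 = 11
cz_2 = 11.5
w_2 = 4.25
h_2 = 3
cx_3 = 3.5
cy_3 = 7.75
cz_3 = 5.75
r_3 = 2
cx_4 = 9.75
cy_4 = 4
cz_4 = 11
w_4 = 3.75
h_4 = 2.25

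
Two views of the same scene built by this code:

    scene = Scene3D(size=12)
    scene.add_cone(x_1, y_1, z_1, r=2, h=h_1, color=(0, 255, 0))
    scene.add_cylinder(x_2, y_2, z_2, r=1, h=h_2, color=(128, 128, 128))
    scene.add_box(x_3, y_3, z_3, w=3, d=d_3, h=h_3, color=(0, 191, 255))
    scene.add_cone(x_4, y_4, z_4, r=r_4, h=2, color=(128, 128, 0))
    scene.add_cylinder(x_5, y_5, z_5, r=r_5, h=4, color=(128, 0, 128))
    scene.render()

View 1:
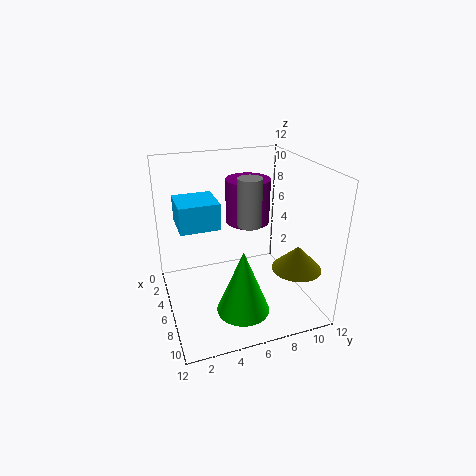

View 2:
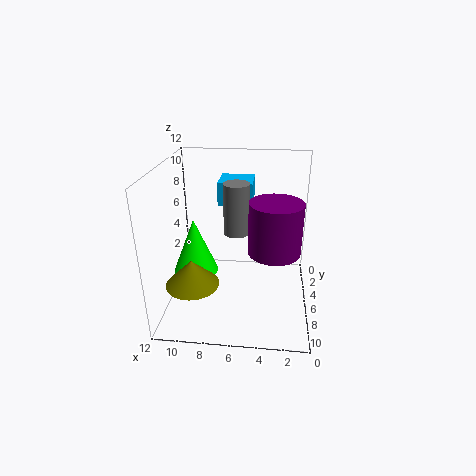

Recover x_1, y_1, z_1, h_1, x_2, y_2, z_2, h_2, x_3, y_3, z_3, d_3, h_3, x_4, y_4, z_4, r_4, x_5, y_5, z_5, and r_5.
x_1 = 10, y_1 = 5, z_1 = 2, h_1 = 5, x_2 = 6, y_2 = 7, z_2 = 7, h_2 = 4, x_3 = 5, y_3 = 1, z_3 = 8, d_3 = 3, h_3 = 2, x_4 = 9, y_4 = 10, z_4 = 4, r_4 = 2, x_5 = 3, y_5 = 8, z_5 = 6, r_5 = 2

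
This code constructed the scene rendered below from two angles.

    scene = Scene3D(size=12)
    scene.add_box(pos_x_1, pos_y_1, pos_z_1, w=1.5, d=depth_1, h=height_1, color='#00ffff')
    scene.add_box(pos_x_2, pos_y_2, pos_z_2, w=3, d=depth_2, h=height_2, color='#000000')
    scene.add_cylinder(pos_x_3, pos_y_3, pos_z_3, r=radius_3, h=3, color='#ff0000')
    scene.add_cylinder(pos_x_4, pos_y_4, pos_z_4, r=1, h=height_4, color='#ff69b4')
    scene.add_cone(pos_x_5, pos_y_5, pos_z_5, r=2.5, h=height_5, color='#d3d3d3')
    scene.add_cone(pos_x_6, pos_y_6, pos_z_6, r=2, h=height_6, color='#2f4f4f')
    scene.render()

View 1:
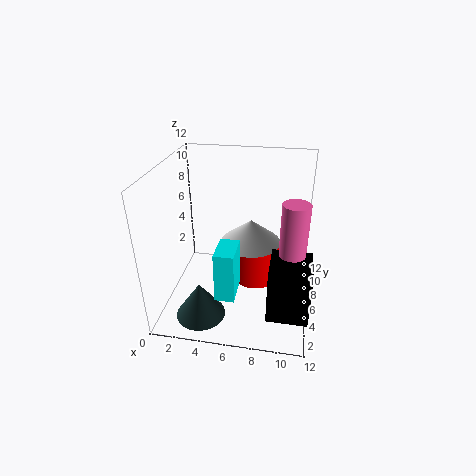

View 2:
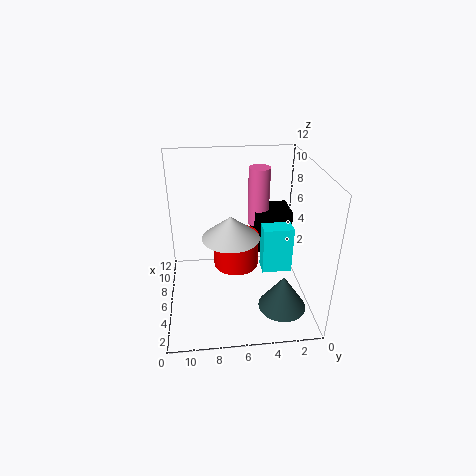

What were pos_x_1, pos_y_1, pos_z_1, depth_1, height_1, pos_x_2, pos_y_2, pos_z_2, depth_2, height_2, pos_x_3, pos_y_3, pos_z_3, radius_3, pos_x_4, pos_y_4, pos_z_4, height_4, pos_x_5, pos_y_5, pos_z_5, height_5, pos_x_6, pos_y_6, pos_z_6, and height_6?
pos_x_1 = 5; pos_y_1 = 1.5; pos_z_1 = 3; depth_1 = 2.5; height_1 = 4; pos_x_2 = 9; pos_y_2 = 0.5; pos_z_2 = 2.5; depth_2 = 3.5; height_2 = 4; pos_x_3 = 7.5; pos_y_3 = 6; pos_z_3 = 2.5; radius_3 = 2; pos_x_4 = 10.5; pos_y_4 = 3.5; pos_z_4 = 5; height_4 = 5.5; pos_x_5 = 7; pos_y_5 = 6.5; pos_z_5 = 5.5; height_5 = 2; pos_x_6 = 3.5; pos_y_6 = 2.5; pos_z_6 = 0.5; height_6 = 3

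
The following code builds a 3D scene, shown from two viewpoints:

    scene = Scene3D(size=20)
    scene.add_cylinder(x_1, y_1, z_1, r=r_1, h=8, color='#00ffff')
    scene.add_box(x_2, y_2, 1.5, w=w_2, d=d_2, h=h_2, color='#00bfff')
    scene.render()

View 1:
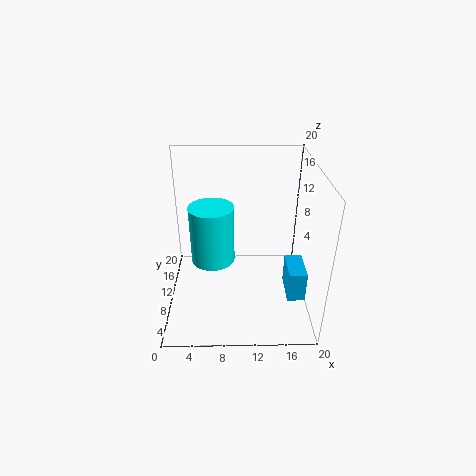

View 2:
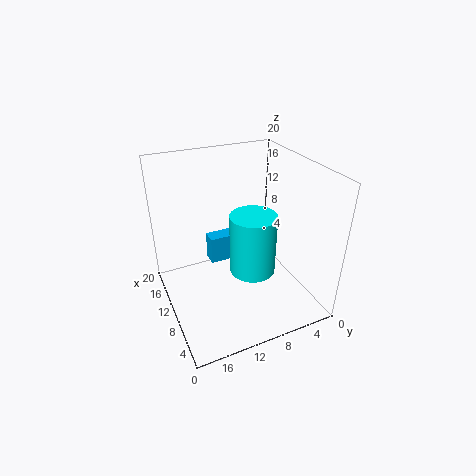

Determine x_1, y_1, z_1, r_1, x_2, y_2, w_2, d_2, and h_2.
x_1 = 6.5; y_1 = 9.5; z_1 = 7; r_1 = 3; x_2 = 17; y_2 = 6.5; w_2 = 2.5; d_2 = 5; h_2 = 4.5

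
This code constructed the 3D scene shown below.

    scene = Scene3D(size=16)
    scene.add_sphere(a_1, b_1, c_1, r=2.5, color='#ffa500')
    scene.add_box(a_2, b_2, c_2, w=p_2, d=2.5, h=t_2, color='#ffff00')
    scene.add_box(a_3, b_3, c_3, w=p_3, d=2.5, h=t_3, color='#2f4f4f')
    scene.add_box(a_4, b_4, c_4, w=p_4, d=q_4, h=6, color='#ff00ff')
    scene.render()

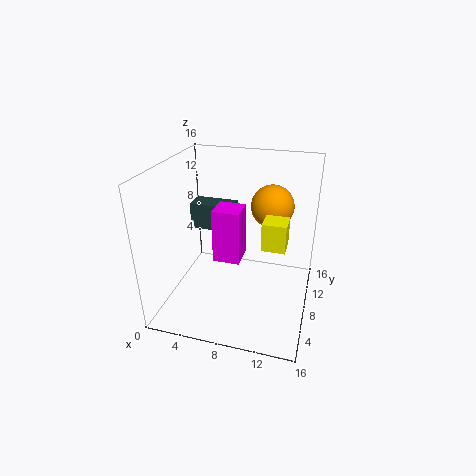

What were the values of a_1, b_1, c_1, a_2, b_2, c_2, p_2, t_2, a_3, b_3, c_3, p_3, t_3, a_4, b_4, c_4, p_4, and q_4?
a_1 = 11; b_1 = 12; c_1 = 10.5; a_2 = 11; b_2 = 6; c_2 = 8; p_2 = 2.5; t_2 = 3; a_3 = 2; b_3 = 9; c_3 = 8; p_3 = 5; t_3 = 3; a_4 = 5.5; b_4 = 6.5; c_4 = 5.5; p_4 = 3; q_4 = 3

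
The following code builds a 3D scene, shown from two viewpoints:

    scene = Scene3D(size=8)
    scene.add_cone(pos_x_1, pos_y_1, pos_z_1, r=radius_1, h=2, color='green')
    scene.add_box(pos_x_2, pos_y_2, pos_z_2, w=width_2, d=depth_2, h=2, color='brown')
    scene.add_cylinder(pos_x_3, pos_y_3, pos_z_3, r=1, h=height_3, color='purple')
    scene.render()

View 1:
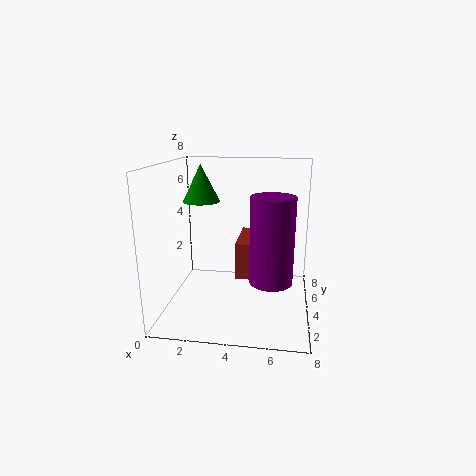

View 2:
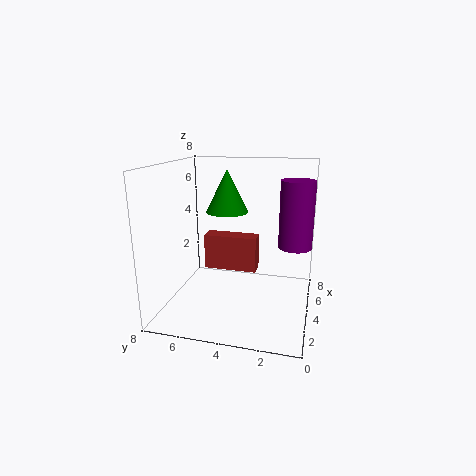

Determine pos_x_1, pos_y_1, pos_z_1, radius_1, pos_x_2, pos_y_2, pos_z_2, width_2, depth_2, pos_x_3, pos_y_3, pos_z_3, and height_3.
pos_x_1 = 2, pos_y_1 = 4, pos_z_1 = 6, radius_1 = 1, pos_x_2 = 4, pos_y_2 = 3, pos_z_2 = 2, width_2 = 1, depth_2 = 3, pos_x_3 = 6, pos_y_3 = 1, pos_z_3 = 3, height_3 = 4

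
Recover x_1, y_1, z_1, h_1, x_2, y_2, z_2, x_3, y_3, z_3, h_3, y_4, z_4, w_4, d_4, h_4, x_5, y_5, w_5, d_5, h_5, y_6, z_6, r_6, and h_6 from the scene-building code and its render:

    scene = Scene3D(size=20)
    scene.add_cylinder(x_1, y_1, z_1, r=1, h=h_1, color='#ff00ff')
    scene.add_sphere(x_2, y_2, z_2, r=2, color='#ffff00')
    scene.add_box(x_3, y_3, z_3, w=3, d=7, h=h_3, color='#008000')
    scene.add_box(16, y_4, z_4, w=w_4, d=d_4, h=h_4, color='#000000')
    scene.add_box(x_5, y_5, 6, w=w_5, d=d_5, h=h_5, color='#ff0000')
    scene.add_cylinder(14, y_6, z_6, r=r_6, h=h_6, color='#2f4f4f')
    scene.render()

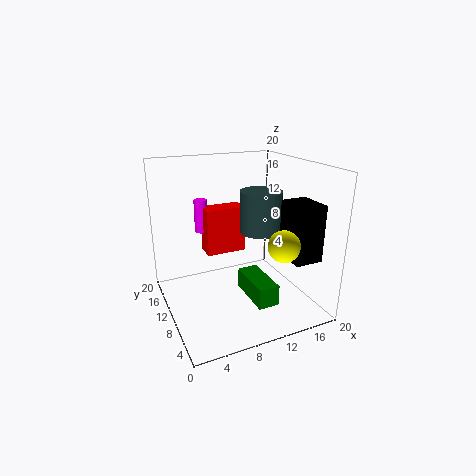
x_1 = 7; y_1 = 17; z_1 = 9; h_1 = 5; x_2 = 13; y_2 = 3; z_2 = 11; x_3 = 11; y_3 = 5; z_3 = 1; h_3 = 3; y_4 = 4; z_4 = 7; w_4 = 4; d_4 = 5; h_4 = 8; x_5 = 7; y_5 = 14; w_5 = 6; d_5 = 3; h_5 = 7; y_6 = 11; z_6 = 10; r_6 = 3; h_6 = 6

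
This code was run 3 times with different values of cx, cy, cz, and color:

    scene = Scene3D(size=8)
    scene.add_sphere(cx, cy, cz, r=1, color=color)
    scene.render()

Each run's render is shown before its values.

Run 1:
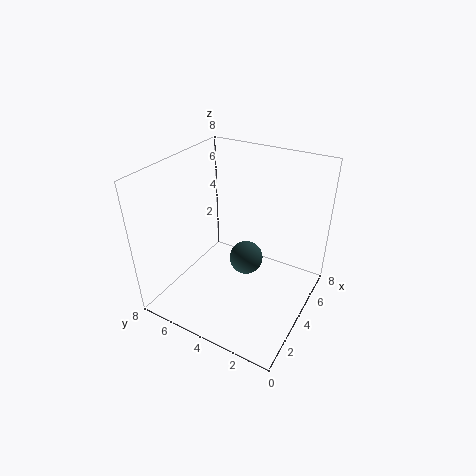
cx = 5
cy = 4
cz = 2
color = 'darkslategray'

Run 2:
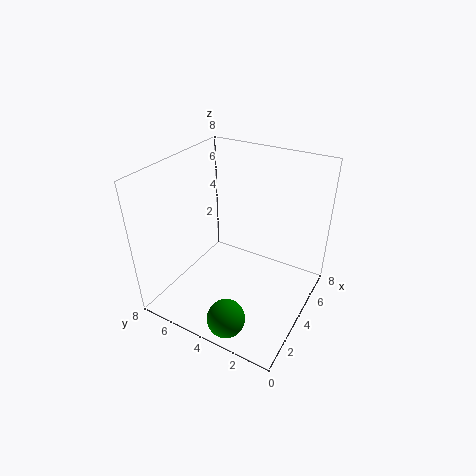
cx = 1
cy = 3
cz = 1
color = 'green'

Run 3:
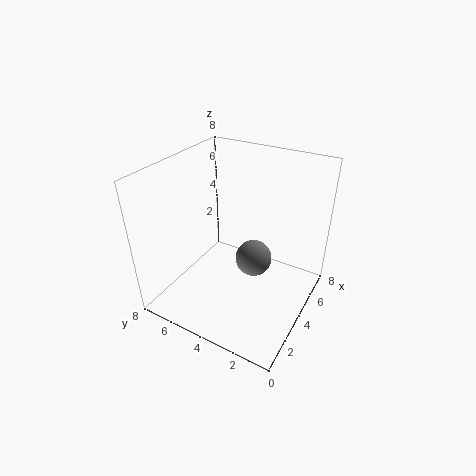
cx = 4
cy = 3
cz = 3
color = 'gray'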